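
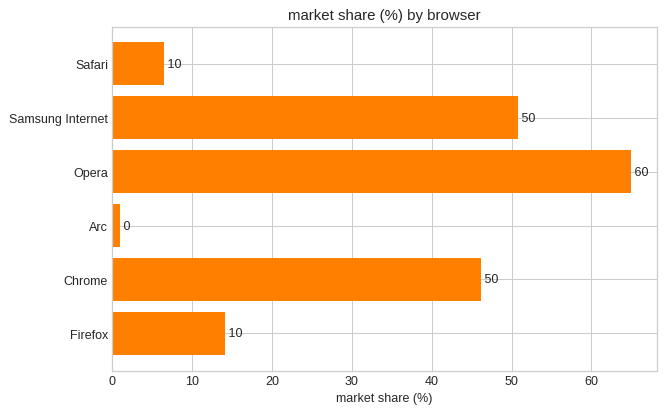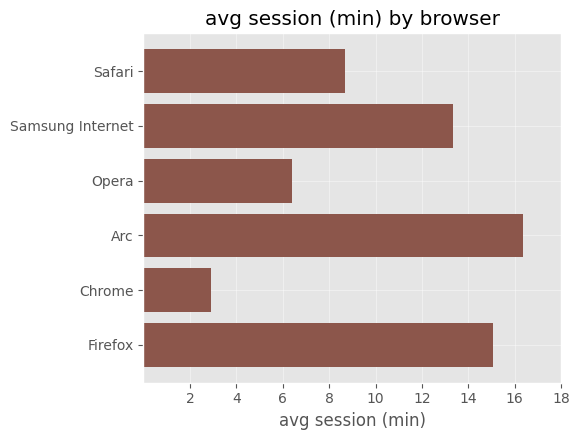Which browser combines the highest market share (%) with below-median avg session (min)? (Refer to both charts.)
Chart 2 median avg session (min) ≈ 12; below-median browsers: Safari, Opera, Chrome. Among those, Opera has the highest market share (%) (≈ 60).

Opera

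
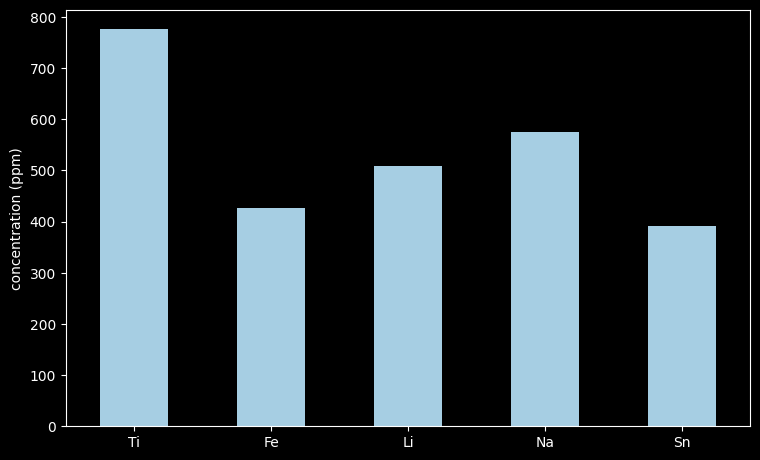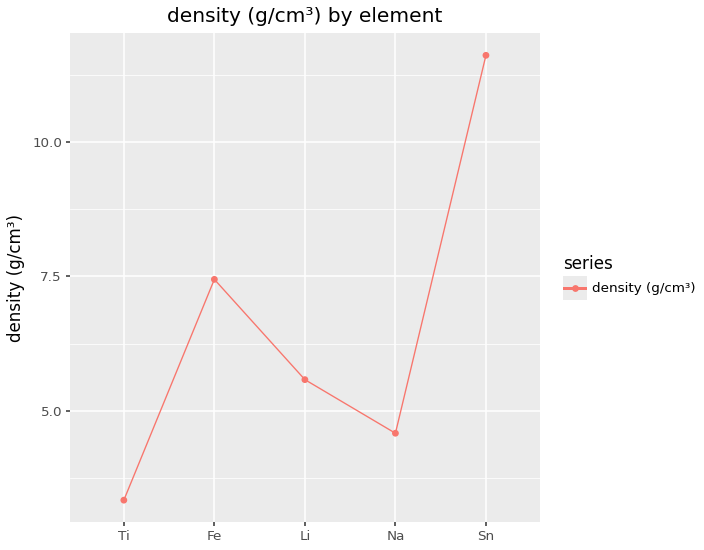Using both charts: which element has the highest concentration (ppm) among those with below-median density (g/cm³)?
Ti

Chart 2 median density (g/cm³) ≈ 6; below-median elements: Ti, Na. Among those, Ti has the highest concentration (ppm) (≈ 800).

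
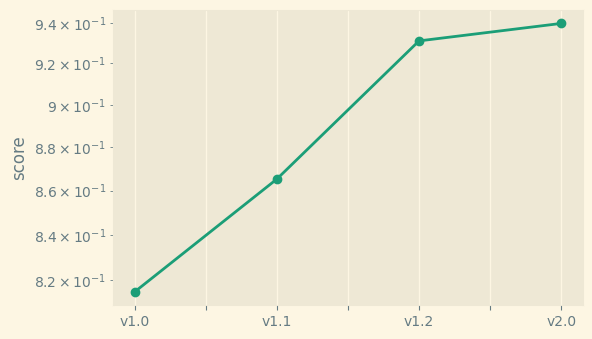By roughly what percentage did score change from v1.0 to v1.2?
v1.0 ≈ 0.82, v1.2 ≈ 0.94; (0.94 − 0.82) / 0.82 ≈ +14.6%.

≈ +14.6%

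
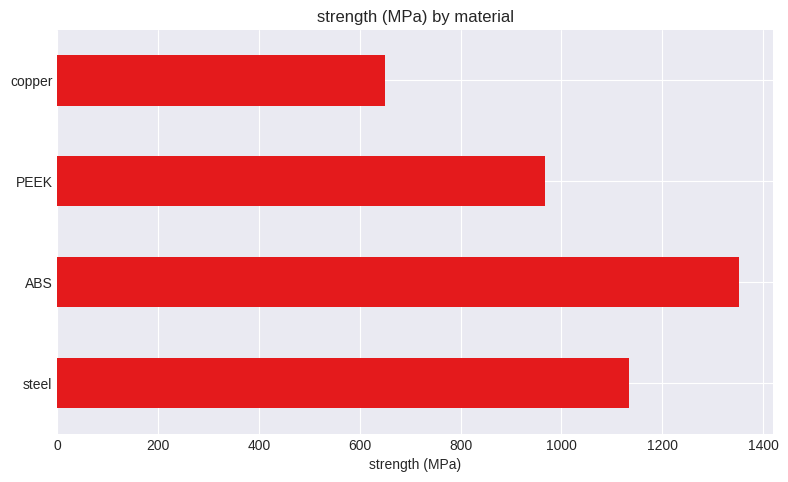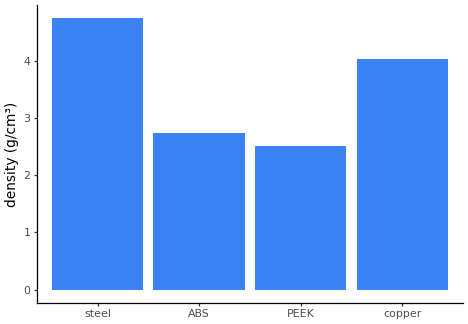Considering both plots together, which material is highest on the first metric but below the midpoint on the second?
ABS

Chart 2 median density (g/cm³) ≈ 3.5; below-median materials: ABS, PEEK. Among those, ABS has the highest strength (MPa) (≈ 1400).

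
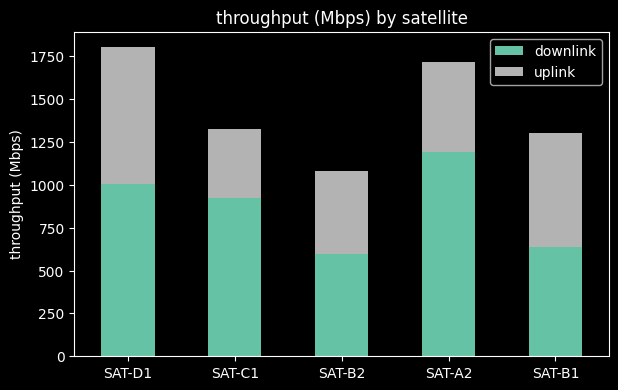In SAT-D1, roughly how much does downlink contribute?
≈ 1000

downlink top ≈ 1000, bottom ≈ 0; segment ≈ 1000.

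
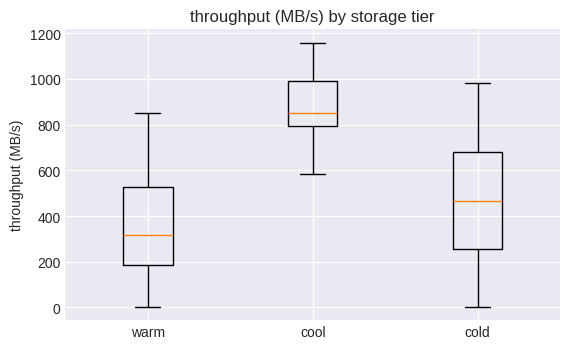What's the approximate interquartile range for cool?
≈ 200

Q3 ≈ 1000, Q1 ≈ 800; IQR ≈ 200.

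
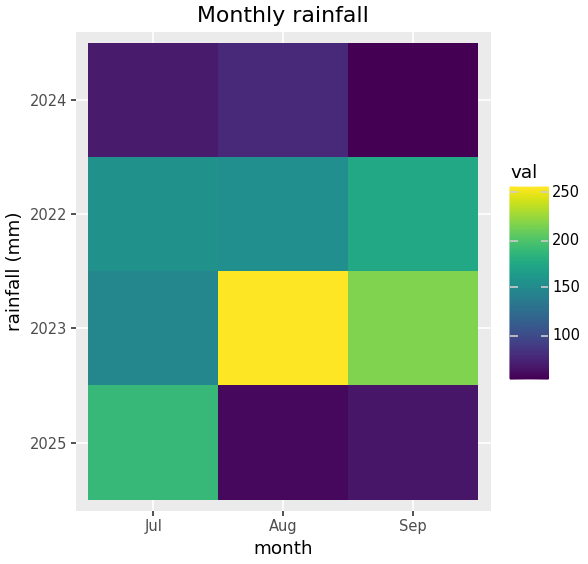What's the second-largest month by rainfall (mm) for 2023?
Sep

Top 3 for 2023: Aug ≈ 260, Sep ≈ 220, Jul ≈ 140.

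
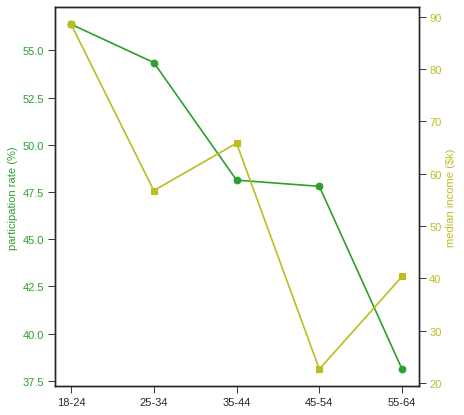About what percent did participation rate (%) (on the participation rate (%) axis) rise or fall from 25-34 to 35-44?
25-34 ≈ 54, 35-44 ≈ 48; (48 − 54) / 54 ≈ -11.1%.

≈ -11.1%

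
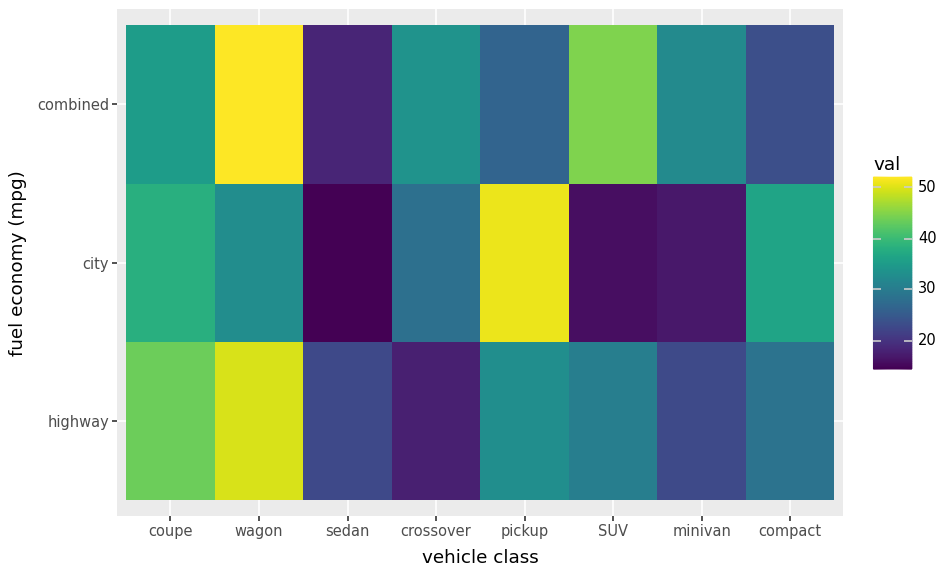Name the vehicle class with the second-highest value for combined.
Top 3 for combined: wagon ≈ 50, SUV ≈ 45, coupe ≈ 35.

SUV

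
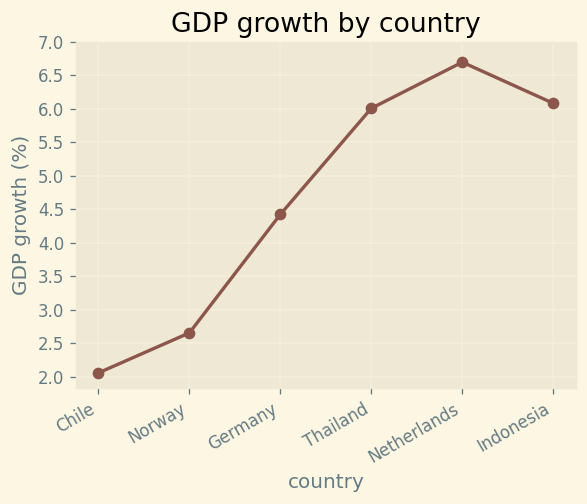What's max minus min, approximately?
≈ 4.5

Max Netherlands ≈ 6.5, min Chile ≈ 2.0; range ≈ 4.5.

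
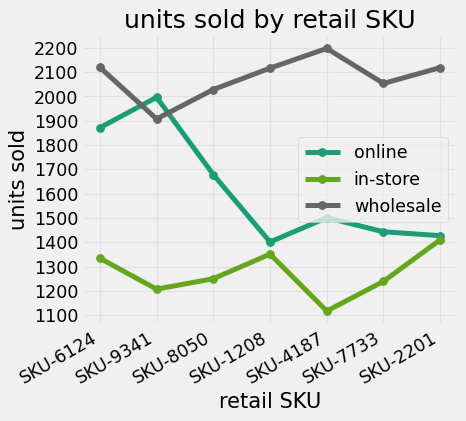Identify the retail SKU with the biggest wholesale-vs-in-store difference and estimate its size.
SKU-4187, ≈ 1100

SKU-4187: wholesale ≈ 2200, in-store ≈ 1100 → gap ≈ 1100. Next-largest (SKU-7733) is only ≈ 900.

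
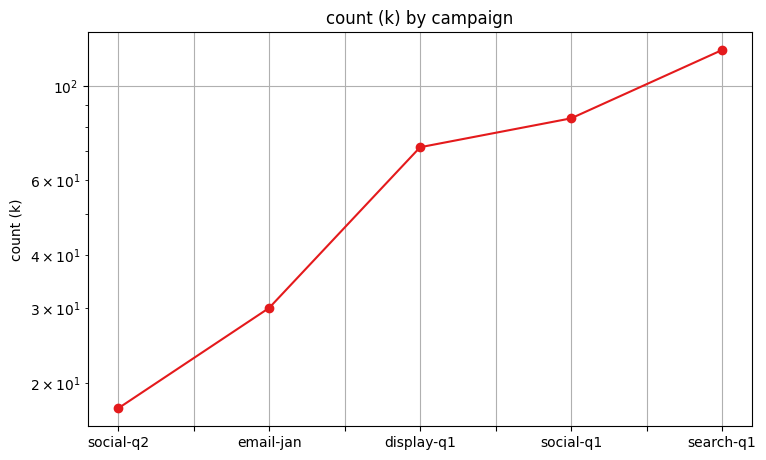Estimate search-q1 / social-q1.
≈ 1.5×

search-q1 ≈ 120, social-q1 ≈ 80; 120/80 ≈ 1.5.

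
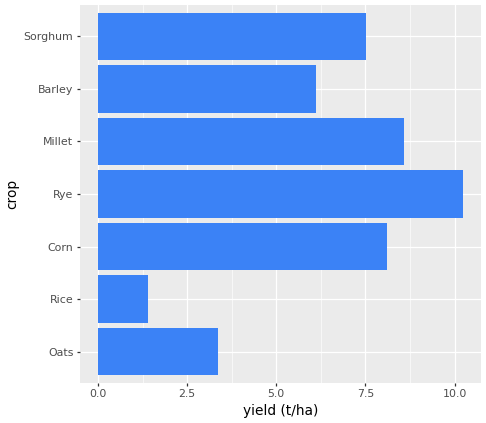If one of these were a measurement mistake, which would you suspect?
Rice

Rice ≈ 1; the rest sit between ≈ 3 and ≈ 10.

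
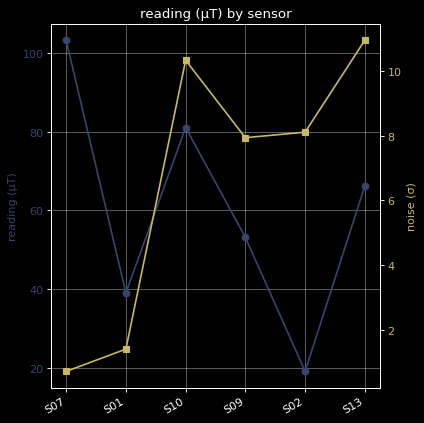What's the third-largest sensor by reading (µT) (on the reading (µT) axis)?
Top 4 (on the reading (µT) axis): S07 ≈ 100, S10 ≈ 80, S13 ≈ 70, S09 ≈ 50.

S13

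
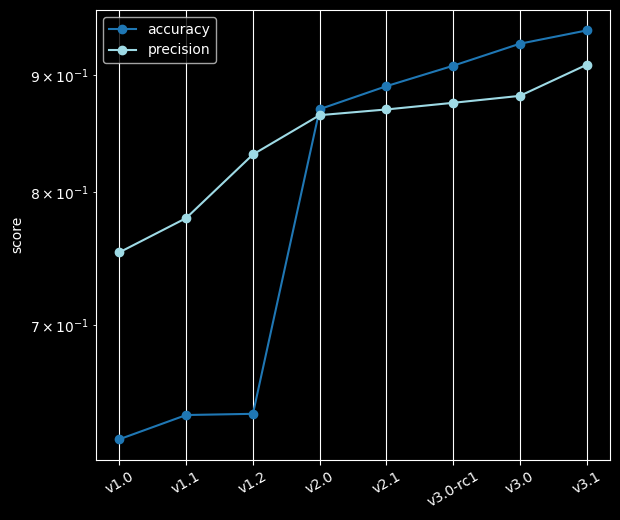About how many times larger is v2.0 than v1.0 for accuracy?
v2.0 ≈ 0.85, v1.0 ≈ 0.60; 0.85/0.60 ≈ 1.42.

≈ 1.42×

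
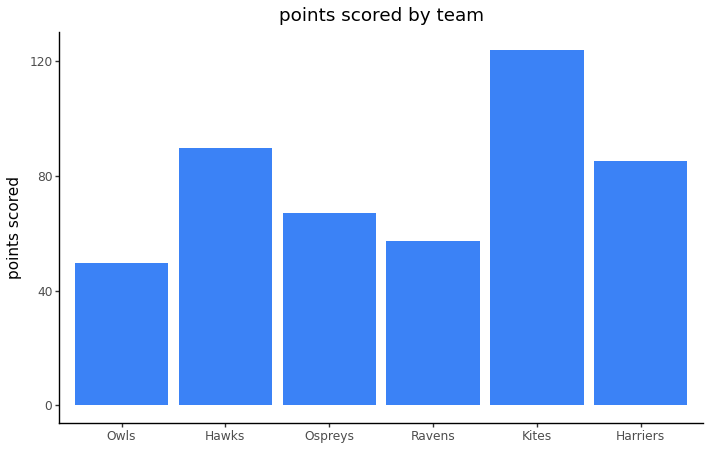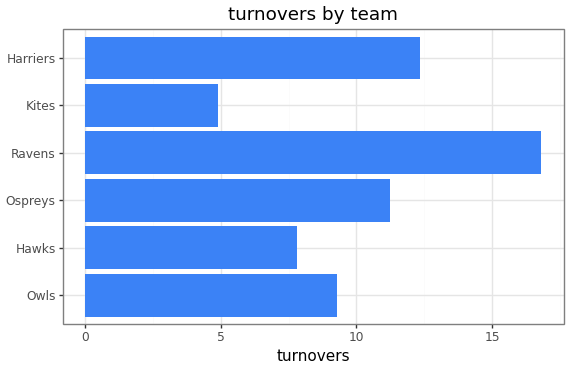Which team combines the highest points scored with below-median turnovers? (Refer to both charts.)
Kites

Chart 2 median turnovers ≈ 10; below-median teams: Owls, Hawks, Kites. Among those, Kites has the highest points scored (≈ 120).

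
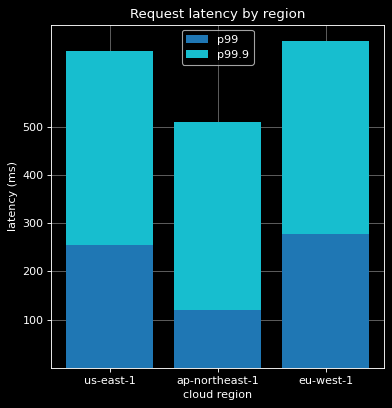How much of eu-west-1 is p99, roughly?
p99 top ≈ 300, bottom ≈ 0; segment ≈ 300.

≈ 300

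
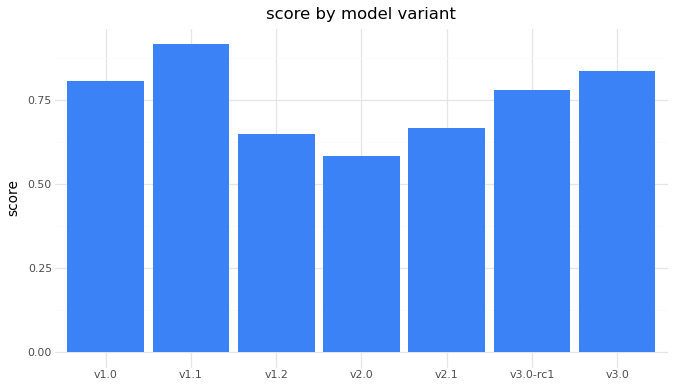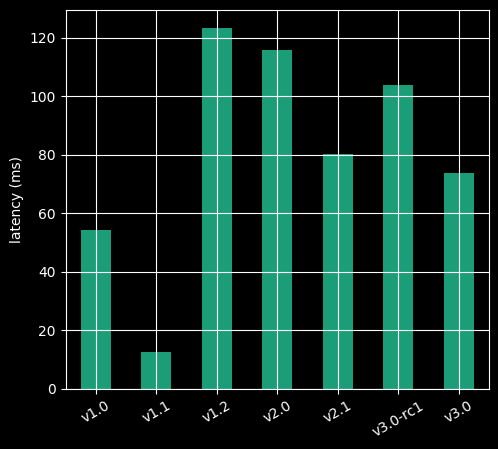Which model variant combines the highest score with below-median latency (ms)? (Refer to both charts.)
Chart 2 median latency (ms) ≈ 80; below-median model variants: v1.0, v1.1, v3.0. Among those, v1.1 has the highest score (≈ 0.9).

v1.1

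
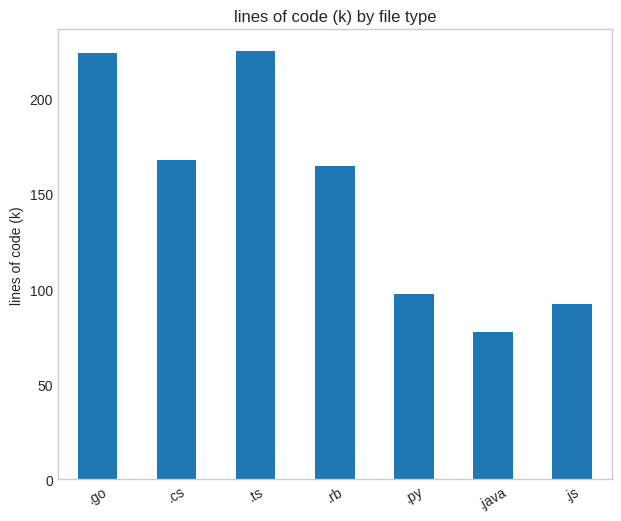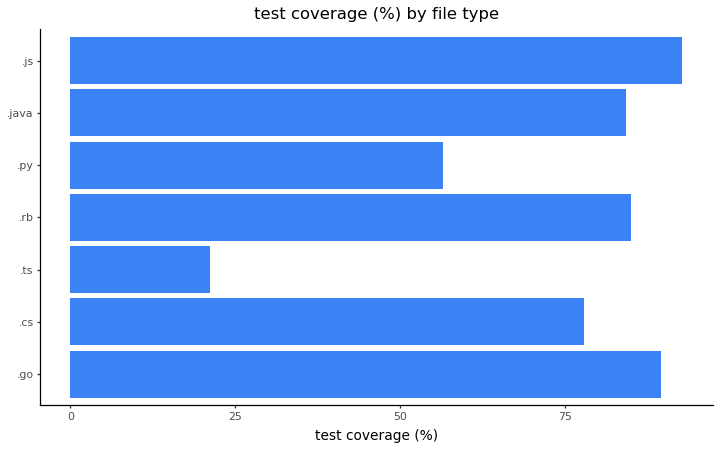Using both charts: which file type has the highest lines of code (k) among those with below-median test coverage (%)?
Chart 2 median test coverage (%) ≈ 80; below-median file types: .cs, .ts, .py. Among those, .ts has the highest lines of code (k) (≈ 225).

.ts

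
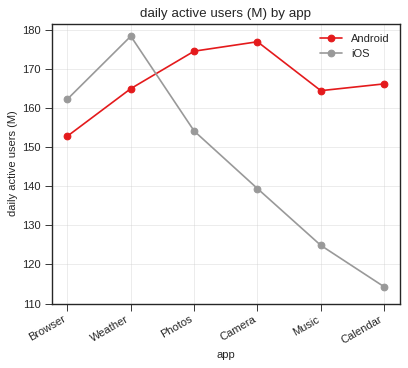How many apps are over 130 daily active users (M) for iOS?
4

Above 130: Browser, Weather, Photos, Camera.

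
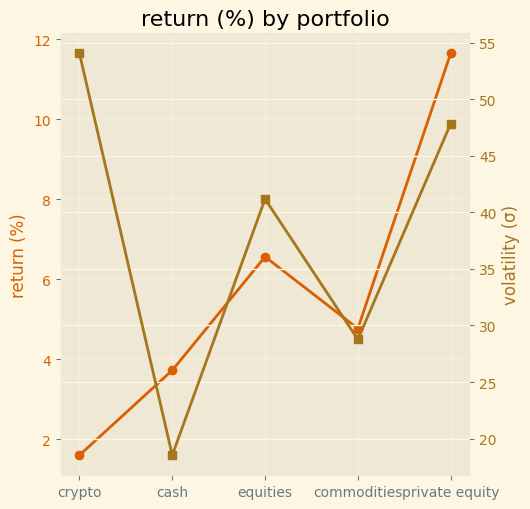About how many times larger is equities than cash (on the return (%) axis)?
equities ≈ 7, cash ≈ 4; 7/4 ≈ 1.75.

≈ 1.75×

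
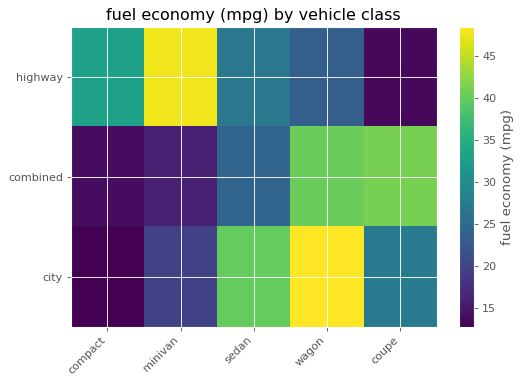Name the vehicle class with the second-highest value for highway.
Top 3 for highway: minivan ≈ 50, compact ≈ 35, sedan ≈ 25.

compact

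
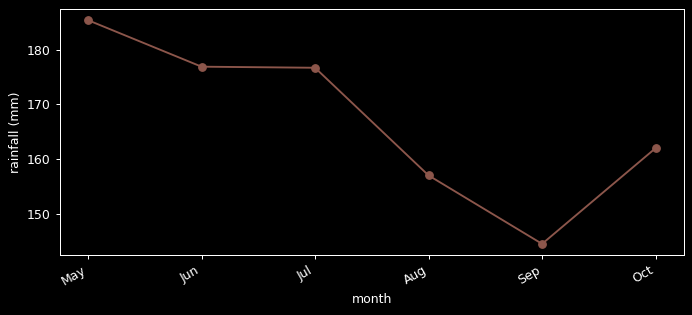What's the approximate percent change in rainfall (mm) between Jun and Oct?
≈ -8.6%

Jun ≈ 175, Oct ≈ 160; (160 − 175) / 175 ≈ -8.6%.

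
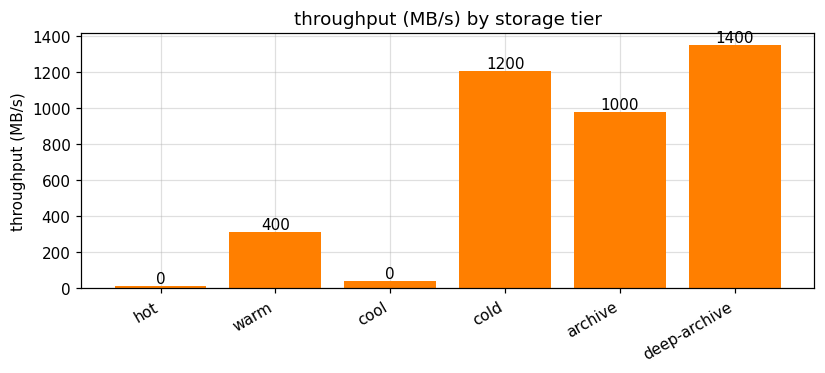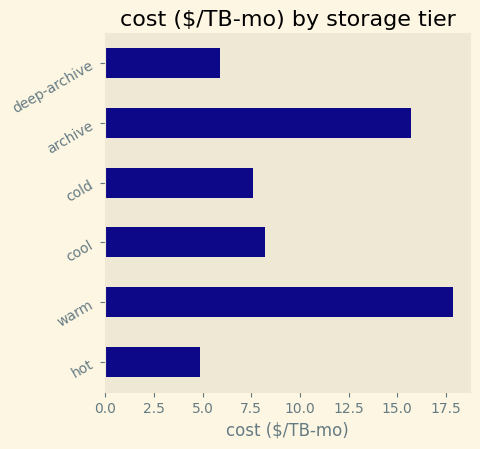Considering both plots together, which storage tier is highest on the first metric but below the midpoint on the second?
Chart 2 median cost ($/TB-mo) ≈ 8; below-median storage tiers: hot, cold, deep-archive. Among those, deep-archive has the highest throughput (MB/s) (≈ 1400).

deep-archive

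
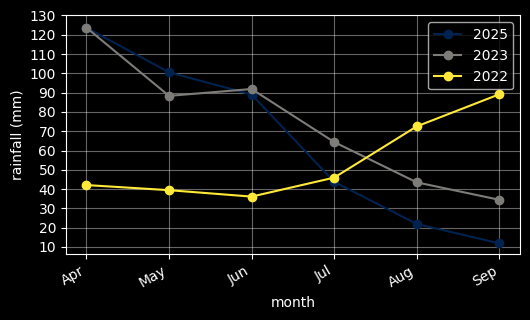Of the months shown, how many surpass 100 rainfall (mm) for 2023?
Above 100: Apr.

1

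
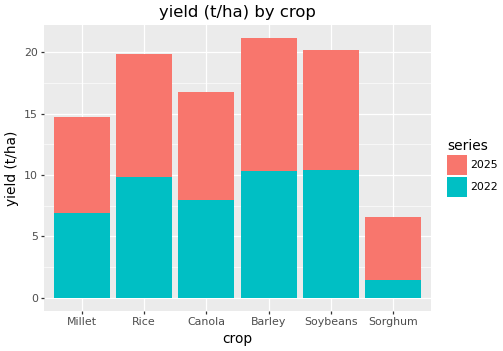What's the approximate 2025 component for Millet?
2025 top ≈ 14, bottom ≈ 6; segment ≈ 8.

≈ 8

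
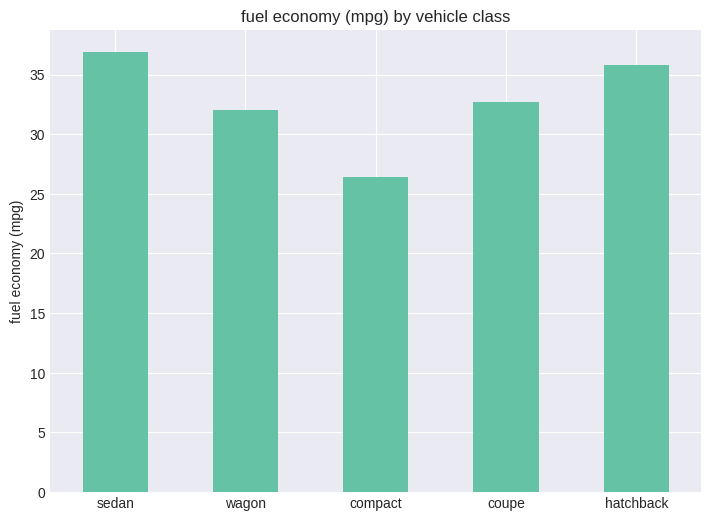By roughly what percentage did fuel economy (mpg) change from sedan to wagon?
≈ -14.3%

sedan ≈ 35, wagon ≈ 30; (30 − 35) / 35 ≈ -14.3%.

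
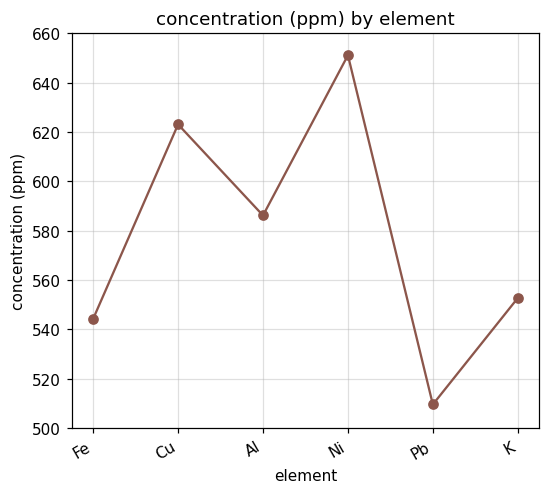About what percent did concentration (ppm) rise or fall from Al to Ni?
Al ≈ 580, Ni ≈ 660; (660 − 580) / 580 ≈ +13.8%.

≈ +13.8%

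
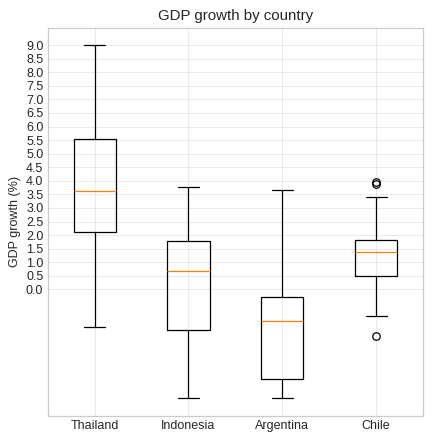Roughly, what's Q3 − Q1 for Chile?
Q3 ≈ 2.0, Q1 ≈ 0.5; IQR ≈ 1.5.

≈ 1.5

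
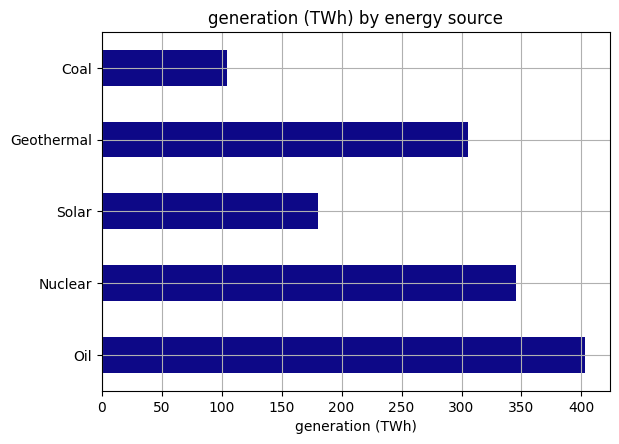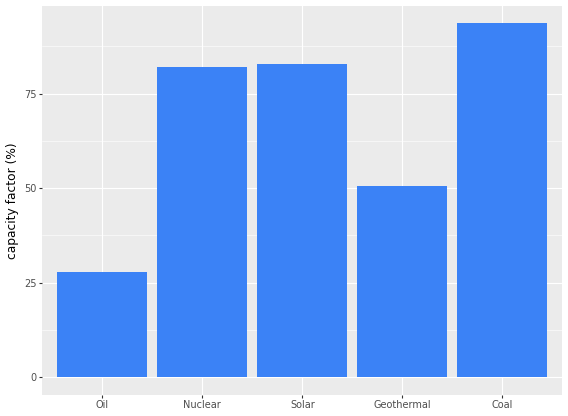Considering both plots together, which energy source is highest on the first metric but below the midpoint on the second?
Oil

Chart 2 median capacity factor (%) ≈ 80; below-median energy sources: Oil, Geothermal. Among those, Oil has the highest generation (TWh) (≈ 400).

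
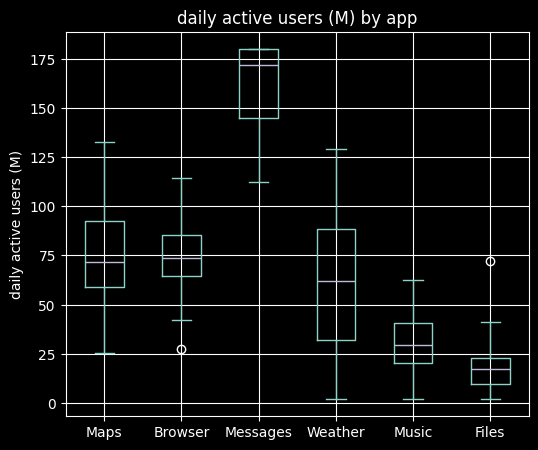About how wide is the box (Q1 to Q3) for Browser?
Q3 ≈ 80, Q1 ≈ 60; IQR ≈ 20.

≈ 20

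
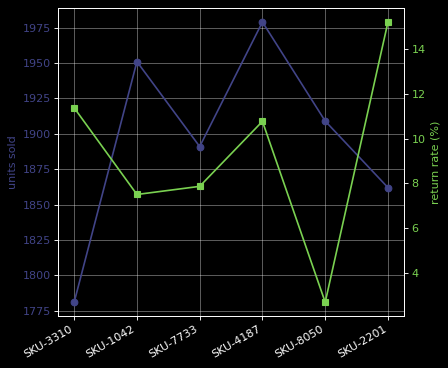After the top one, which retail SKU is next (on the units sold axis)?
Top 3 (on the units sold axis): SKU-4187 ≈ 1980, SKU-1042 ≈ 1960, SKU-8050 ≈ 1900.

SKU-1042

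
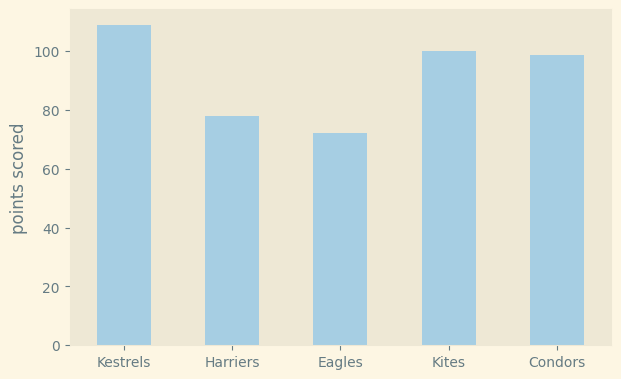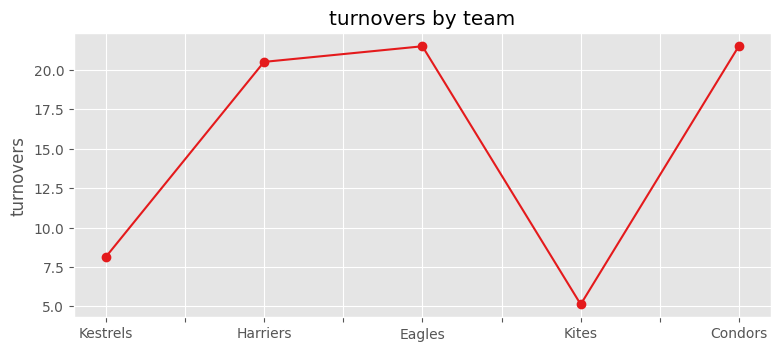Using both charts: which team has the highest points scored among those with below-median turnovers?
Kestrels

Chart 2 median turnovers ≈ 20; below-median teams: Kestrels, Kites. Among those, Kestrels has the highest points scored (≈ 110).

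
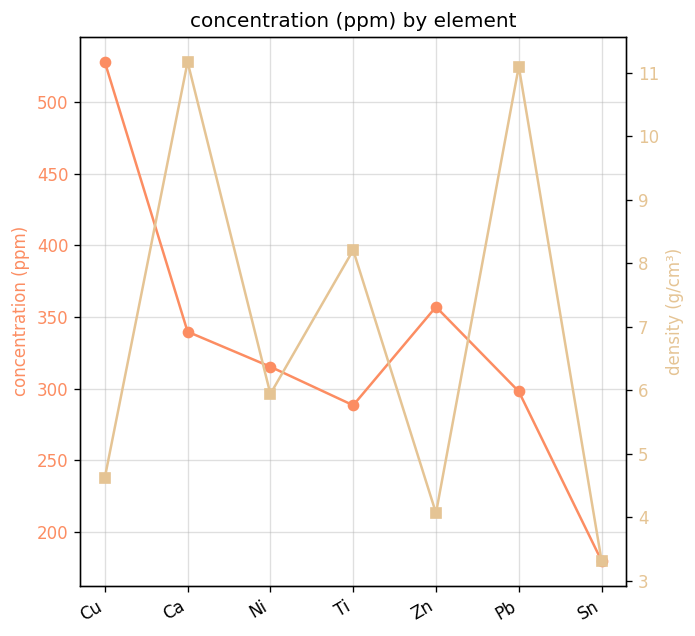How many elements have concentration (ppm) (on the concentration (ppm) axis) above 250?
6

Above 250: Cu, Ca, Ni, Ti, Zn, Pb.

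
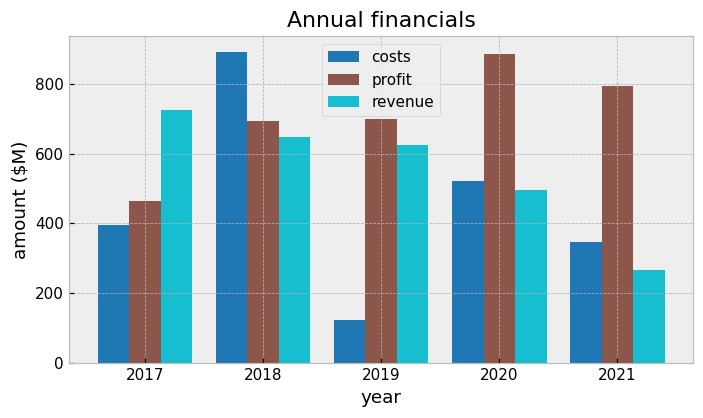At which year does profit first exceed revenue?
2017: profit ≈ 500 vs revenue ≈ 700 (not yet); 2018: profit ≈ 700 vs revenue ≈ 600 (first crossover).

2018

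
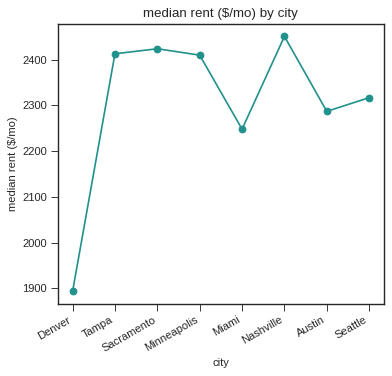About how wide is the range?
Max Nashville ≈ 2450, min Denver ≈ 1900; range ≈ 550.

≈ 550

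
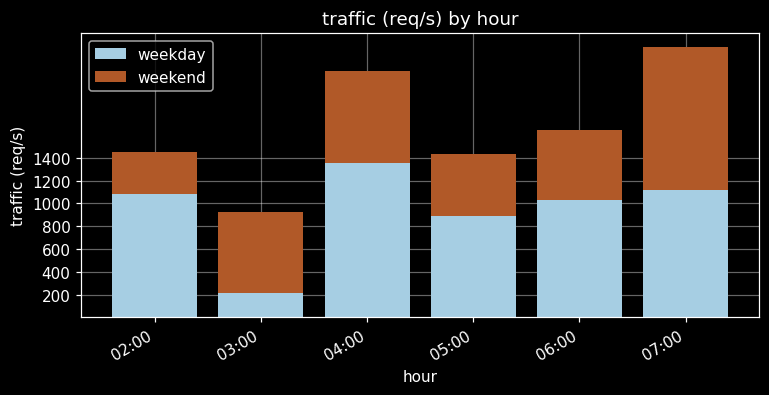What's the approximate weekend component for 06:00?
weekend top ≈ 1600, bottom ≈ 1000; segment ≈ 600.

≈ 600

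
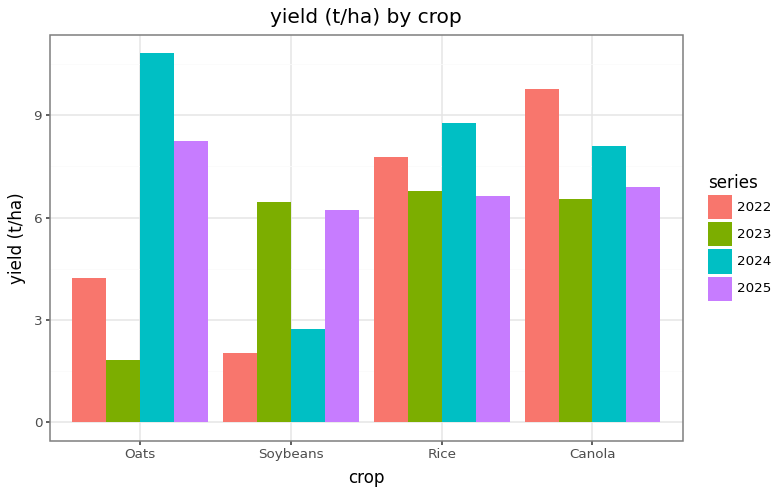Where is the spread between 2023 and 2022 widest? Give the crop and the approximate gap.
Soybeans: 2023 ≈ 6, 2022 ≈ 2 → gap ≈ 4. Next-largest (Canola) is only ≈ 3.

Soybeans, ≈ 4 t/ha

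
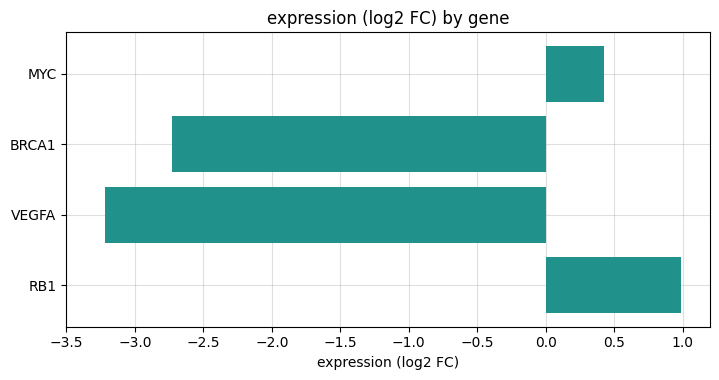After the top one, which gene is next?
Top 3: RB1 ≈ 1.0, MYC ≈ 0.5, BRCA1 ≈ -2.5.

MYC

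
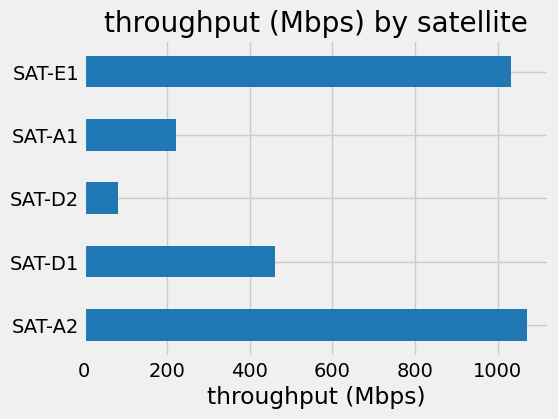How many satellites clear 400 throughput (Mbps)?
Above 400: SAT-A2, SAT-D1, SAT-E1.

3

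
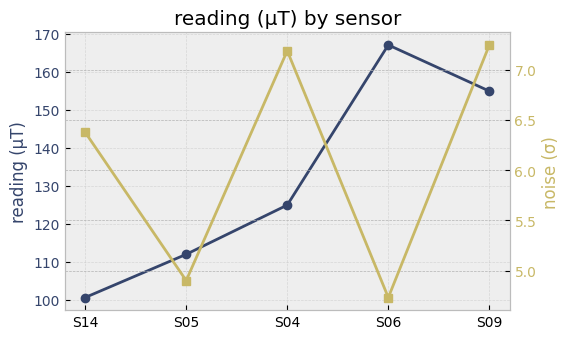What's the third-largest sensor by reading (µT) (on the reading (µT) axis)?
Top 4 (on the reading (µT) axis): S06 ≈ 170, S09 ≈ 150, S04 ≈ 120, S05 ≈ 110.

S04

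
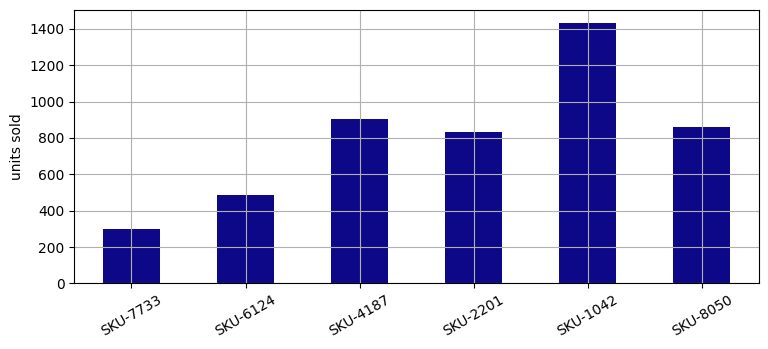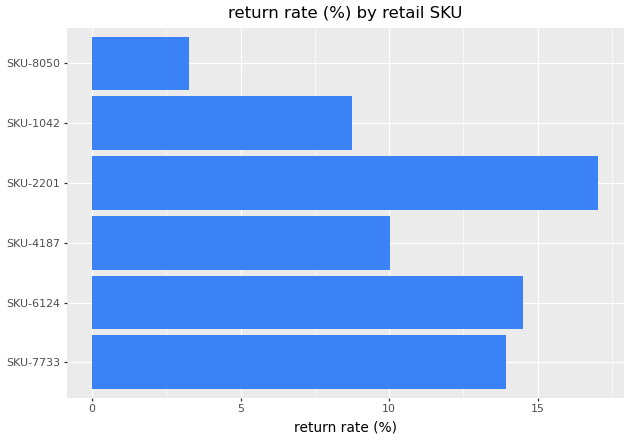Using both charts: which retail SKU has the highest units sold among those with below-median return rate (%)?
SKU-1042

Chart 2 median return rate (%) ≈ 12; below-median retail SKUs: SKU-4187, SKU-1042, SKU-8050. Among those, SKU-1042 has the highest units sold (≈ 1400).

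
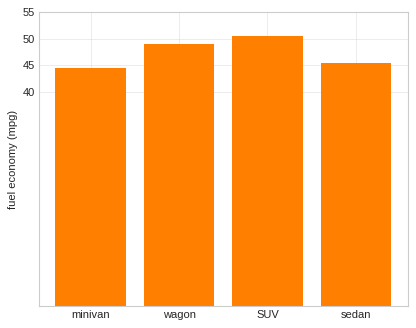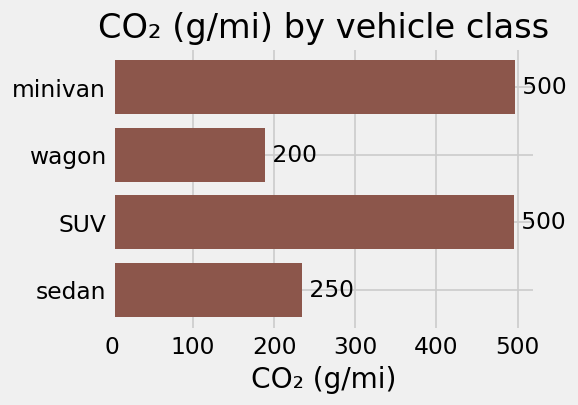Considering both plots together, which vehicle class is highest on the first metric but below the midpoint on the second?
wagon

Chart 2 median CO₂ (g/mi) ≈ 350; below-median vehicle classes: wagon, sedan. Among those, wagon has the highest fuel economy (mpg) (≈ 50).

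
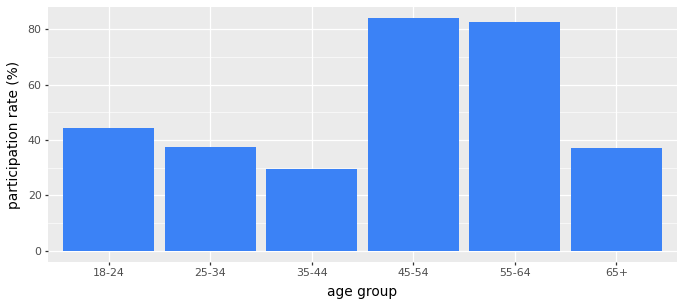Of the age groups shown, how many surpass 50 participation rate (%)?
Above 50: 45-54, 55-64.

2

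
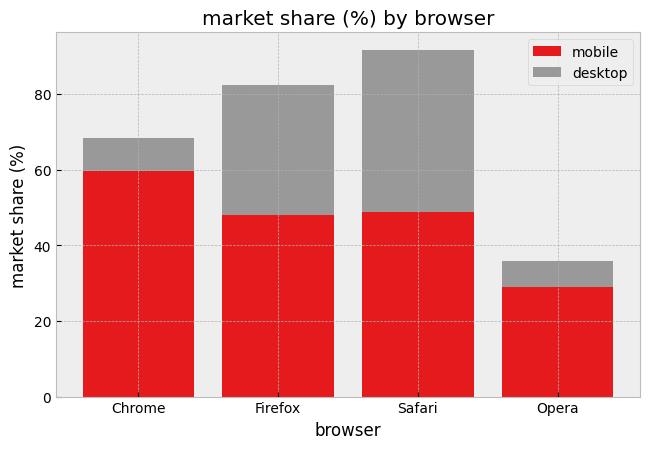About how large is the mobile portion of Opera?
≈ 30

mobile top ≈ 30, bottom ≈ 0; segment ≈ 30.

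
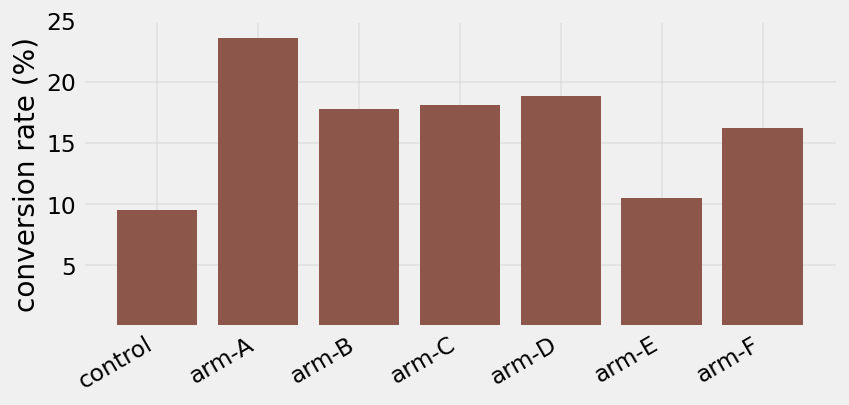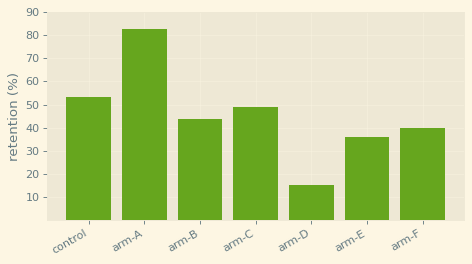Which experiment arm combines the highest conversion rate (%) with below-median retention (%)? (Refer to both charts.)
arm-D

Chart 2 median retention (%) ≈ 40; below-median experiment arms: arm-D, arm-E, arm-F. Among those, arm-D has the highest conversion rate (%) (≈ 20).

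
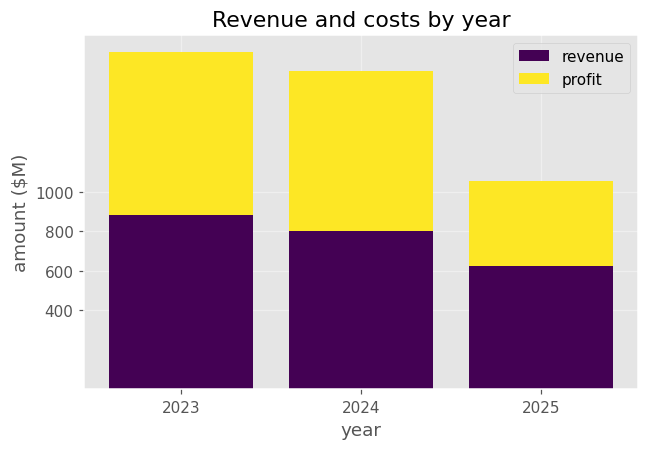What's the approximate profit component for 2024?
profit top ≈ 1600, bottom ≈ 800; segment ≈ 800.

≈ 800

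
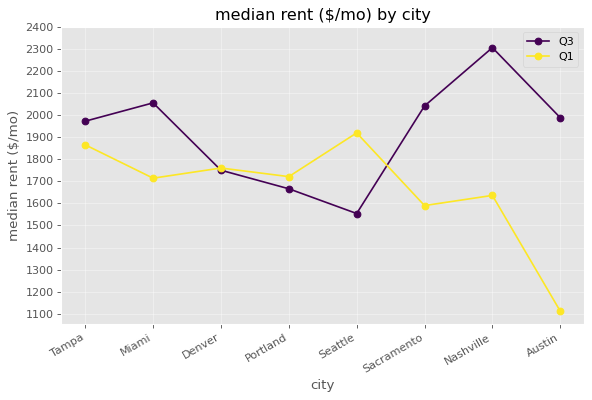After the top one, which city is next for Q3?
Miami

Top 3 for Q3: Nashville ≈ 2300, Miami ≈ 2100, Sacramento ≈ 2000.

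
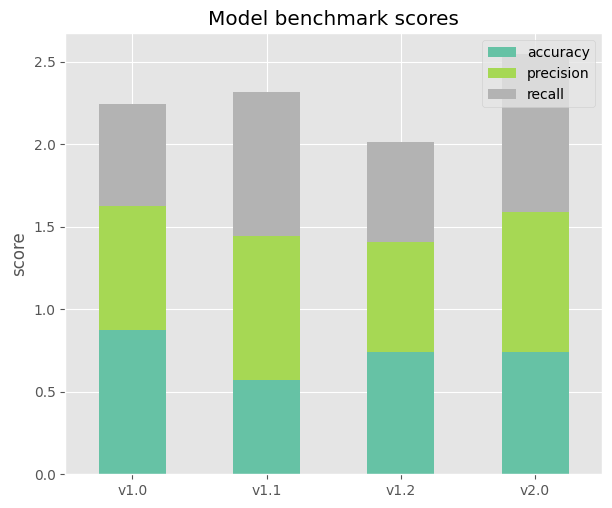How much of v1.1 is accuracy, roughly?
≈ 0.5

accuracy top ≈ 0.5, bottom ≈ 0.0; segment ≈ 0.5.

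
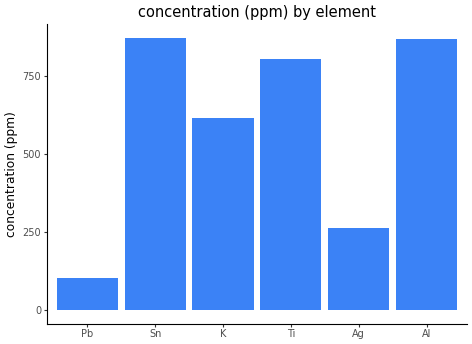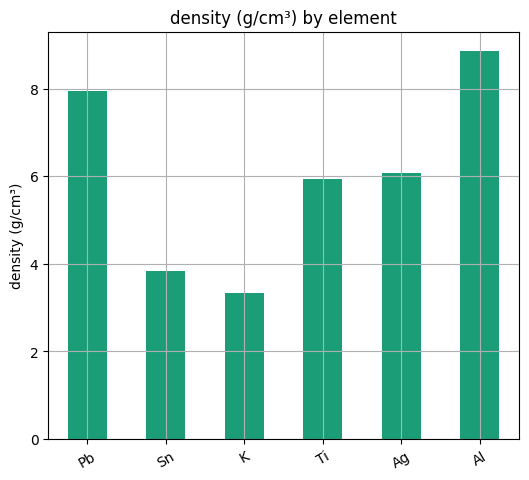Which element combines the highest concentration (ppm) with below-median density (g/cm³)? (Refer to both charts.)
Chart 2 median density (g/cm³) ≈ 6; below-median elements: Sn, K, Ti. Among those, Sn has the highest concentration (ppm) (≈ 900).

Sn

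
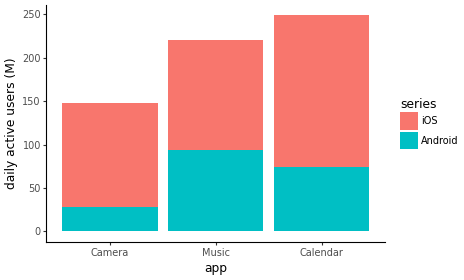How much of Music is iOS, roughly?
≈ 125

iOS top ≈ 225, bottom ≈ 100; segment ≈ 125.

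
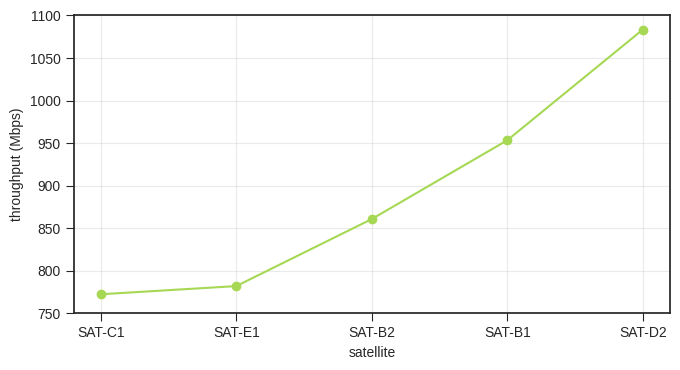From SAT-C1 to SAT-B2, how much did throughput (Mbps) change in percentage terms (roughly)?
≈ +13.3%

SAT-C1 ≈ 750, SAT-B2 ≈ 850; (850 − 750) / 750 ≈ +13.3%.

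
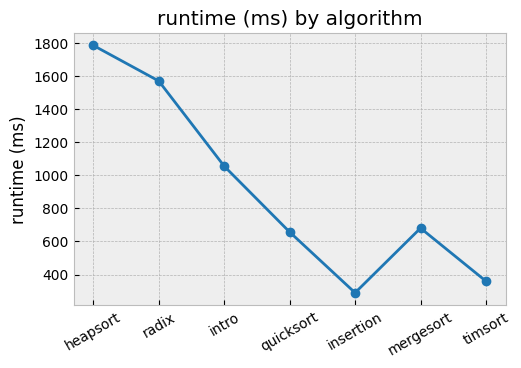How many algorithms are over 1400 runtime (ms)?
2

Above 1400: heapsort, radix.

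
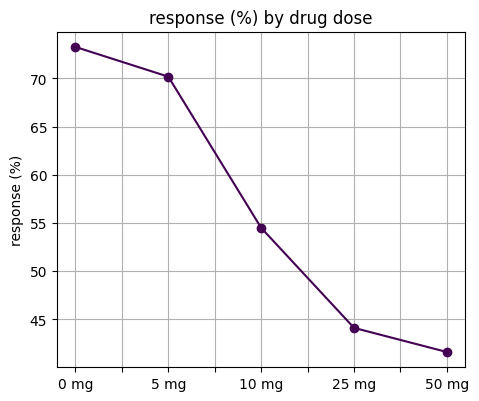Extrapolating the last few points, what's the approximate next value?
≈ 32.5

Last three: 55, 45, 40 → slope ≈ -7.5/step → next ≈ 32.5.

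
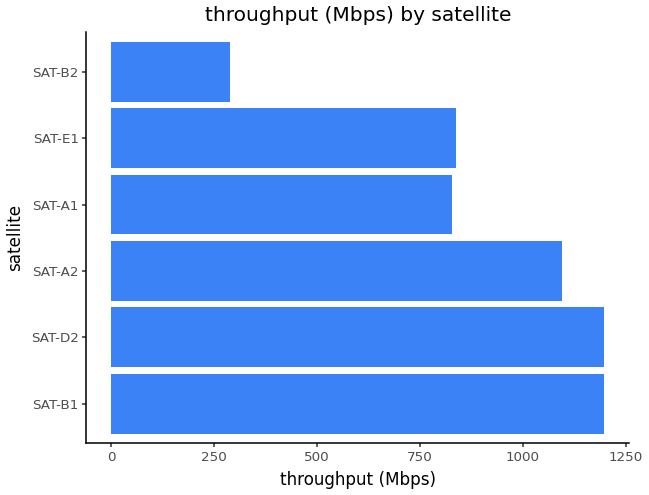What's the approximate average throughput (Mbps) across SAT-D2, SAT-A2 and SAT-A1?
≈ 1033

(1200 + 1100 + 800) / 3 ≈ 1033.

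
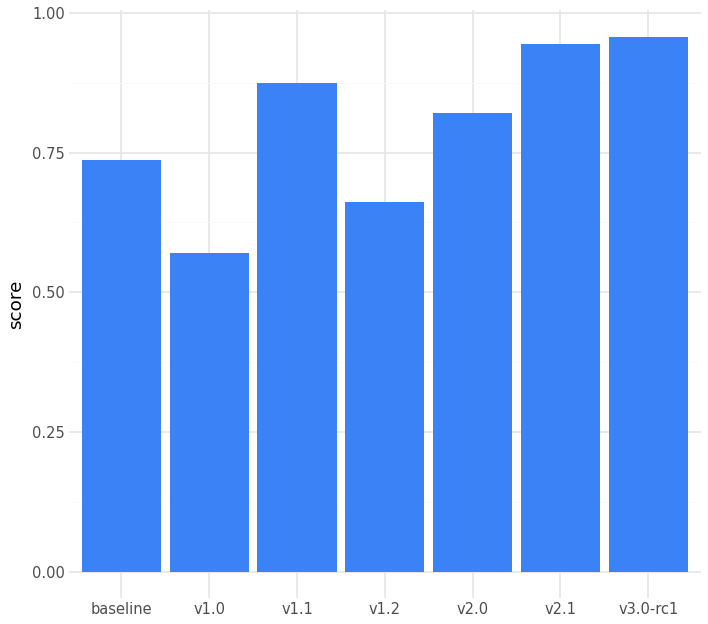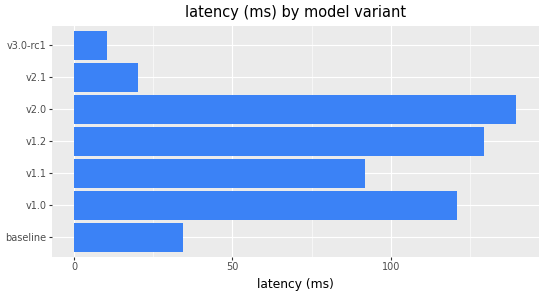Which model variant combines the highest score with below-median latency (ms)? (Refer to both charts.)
Chart 2 median latency (ms) ≈ 100; below-median model variants: baseline, v2.1, v3.0-rc1. Among those, v3.0-rc1 has the highest score (≈ 1).

v3.0-rc1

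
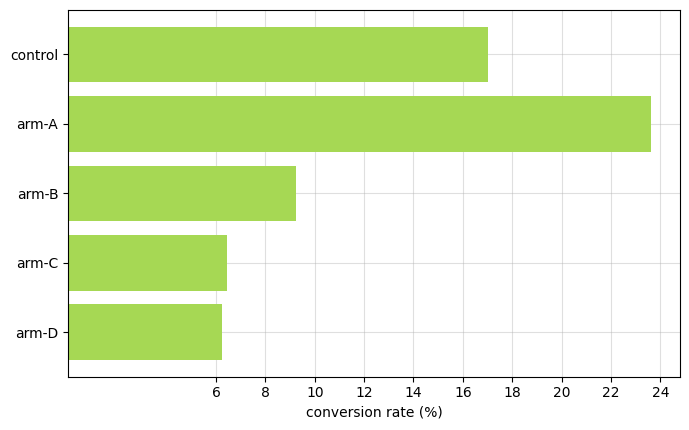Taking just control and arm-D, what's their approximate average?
(18 + 6) / 2 ≈ 12.

≈ 12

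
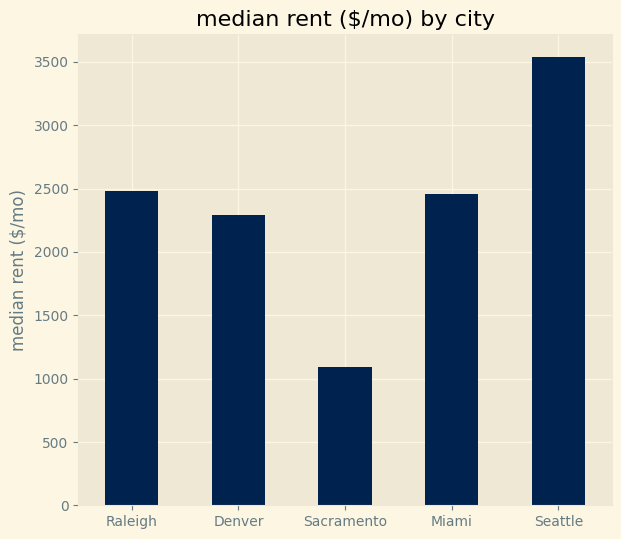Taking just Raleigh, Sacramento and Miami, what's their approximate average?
≈ 2000

(2500 + 1000 + 2500) / 3 ≈ 2000.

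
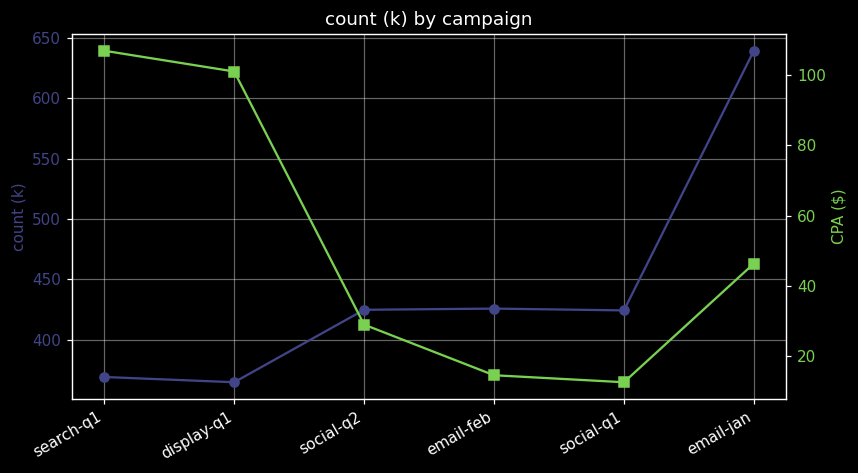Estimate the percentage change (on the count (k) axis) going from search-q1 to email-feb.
search-q1 ≈ 375, email-feb ≈ 425; (425 − 375) / 375 ≈ +13.3%.

≈ +13.3%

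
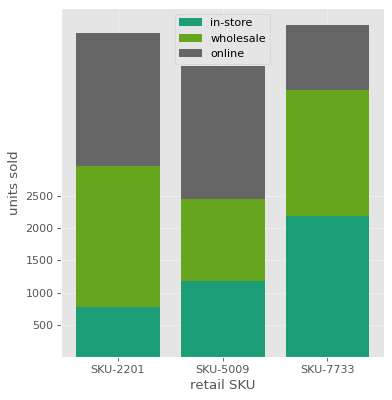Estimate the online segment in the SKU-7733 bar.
online top ≈ 5000, bottom ≈ 4000; segment ≈ 1000.

≈ 1000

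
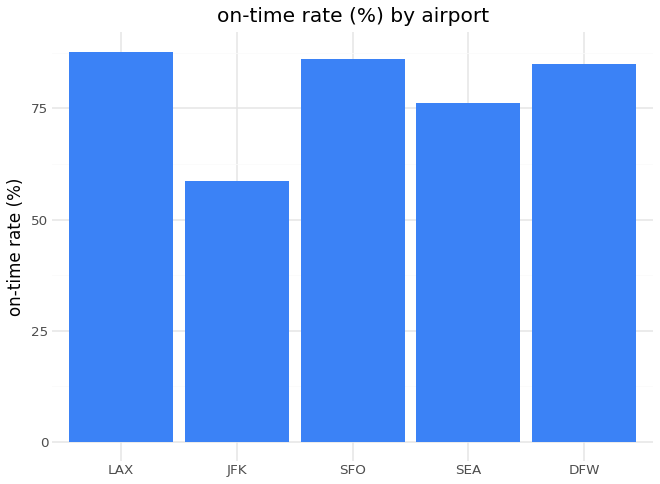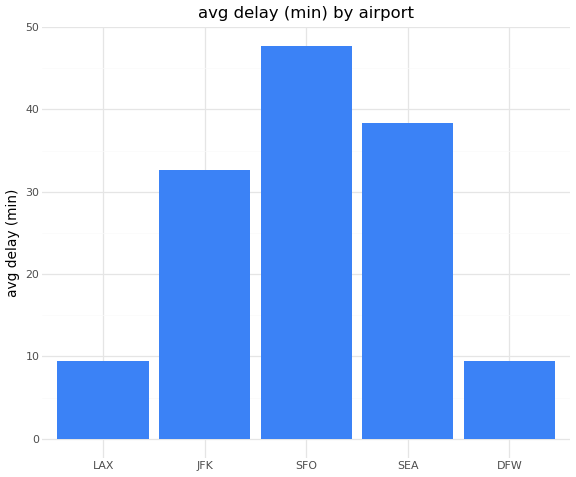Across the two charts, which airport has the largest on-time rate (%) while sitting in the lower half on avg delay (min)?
LAX

Chart 2 median avg delay (min) ≈ 35; below-median airports: LAX, DFW. Among those, LAX has the highest on-time rate (%) (≈ 90).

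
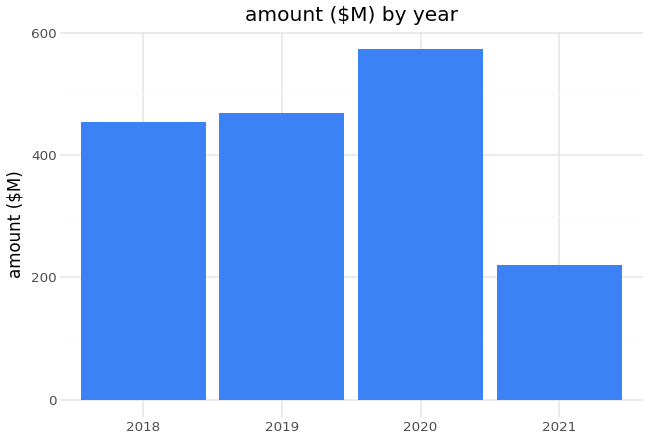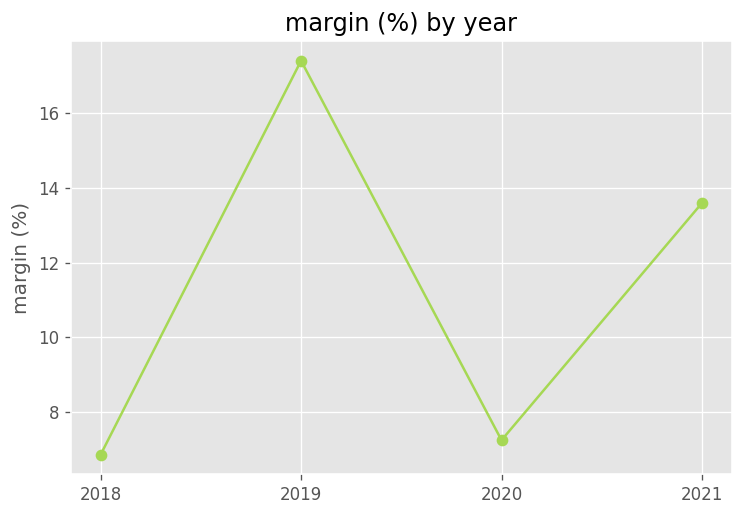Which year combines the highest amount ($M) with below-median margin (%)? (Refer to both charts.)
Chart 2 median margin (%) ≈ 10; below-median years: 2018, 2020. Among those, 2020 has the highest amount ($M) (≈ 600).

2020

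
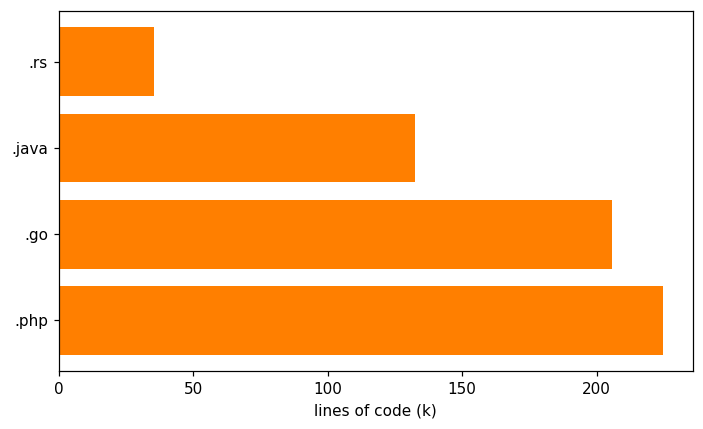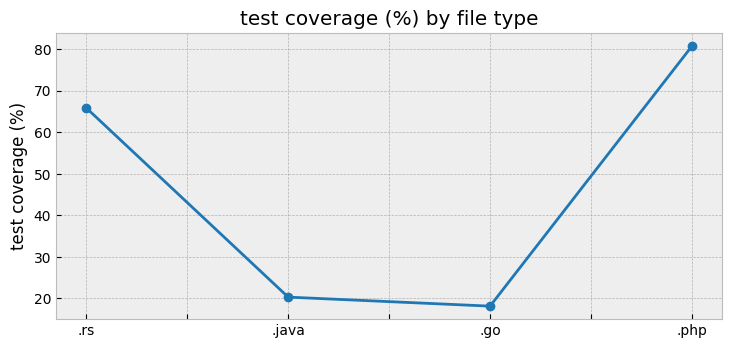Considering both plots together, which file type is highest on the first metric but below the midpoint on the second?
Chart 2 median test coverage (%) ≈ 40; below-median file types: .java, .go. Among those, .go has the highest lines of code (k) (≈ 200).

.go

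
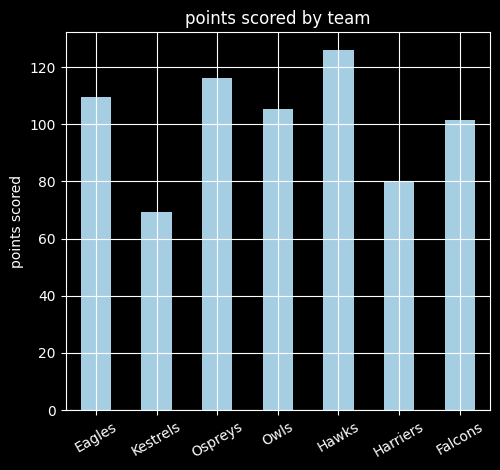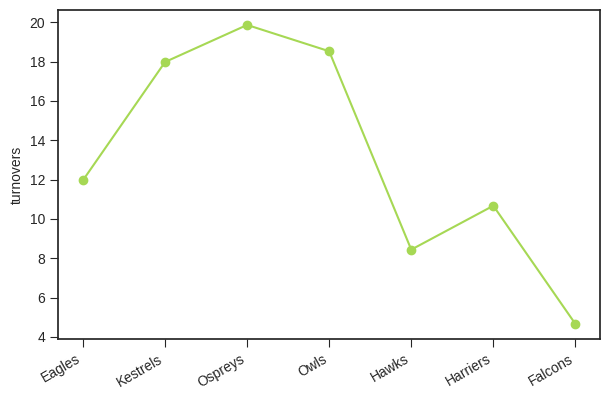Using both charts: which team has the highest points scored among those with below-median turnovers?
Hawks

Chart 2 median turnovers ≈ 12; below-median teams: Hawks, Harriers, Falcons. Among those, Hawks has the highest points scored (≈ 120).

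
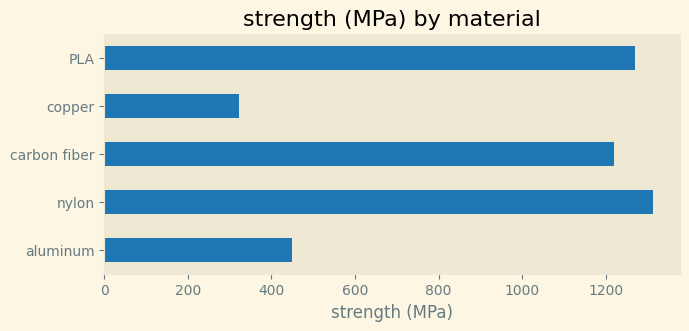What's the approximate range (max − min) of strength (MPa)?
≈ 1000

Max nylon ≈ 1400, min copper ≈ 400; range ≈ 1000.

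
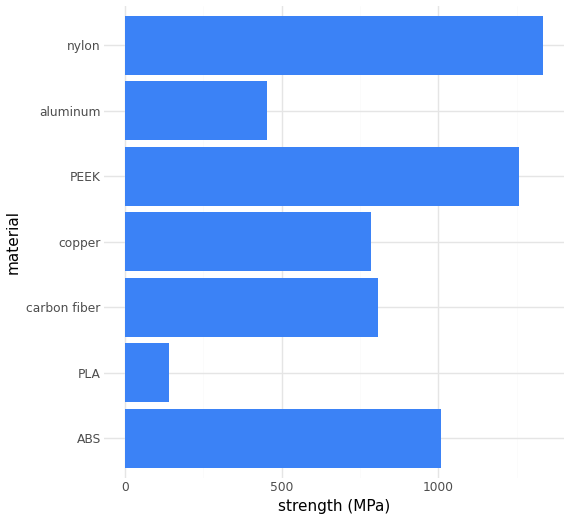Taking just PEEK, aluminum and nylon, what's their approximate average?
(1200 + 400 + 1400) / 3 ≈ 1000.

≈ 1000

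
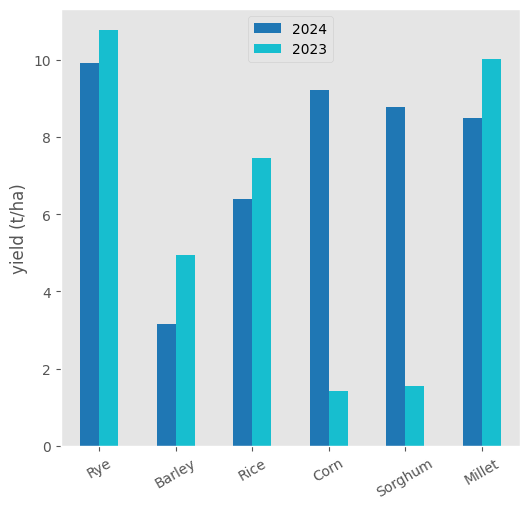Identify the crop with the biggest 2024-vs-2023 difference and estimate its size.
Corn: 2024 ≈ 9, 2023 ≈ 1 → gap ≈ 8. Next-largest (Sorghum) is only ≈ 7.

Corn, ≈ 8 t/ha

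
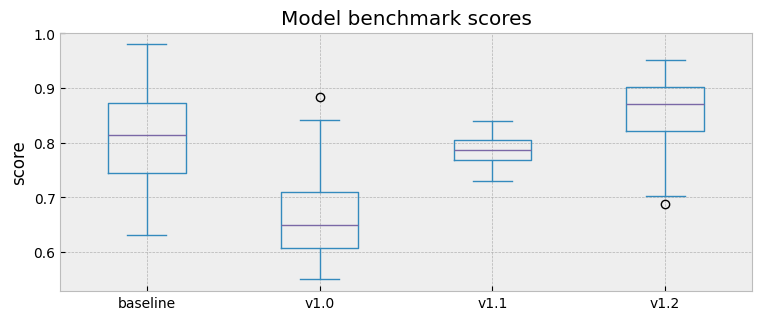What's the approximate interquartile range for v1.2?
Q3 ≈ 0.90, Q1 ≈ 0.82; IQR ≈ 0.08.

≈ 0.08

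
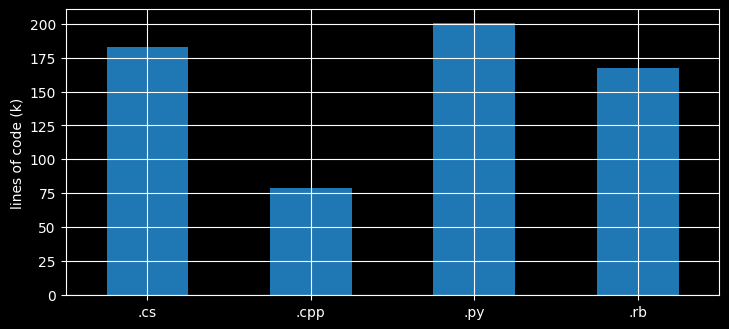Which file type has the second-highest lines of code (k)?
.cs

Top 3: .py ≈ 200, .cs ≈ 180, .rb ≈ 160.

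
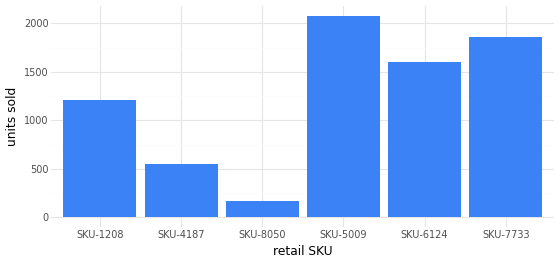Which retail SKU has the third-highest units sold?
SKU-6124

Top 4: SKU-5009 ≈ 2000, SKU-7733 ≈ 1800, SKU-6124 ≈ 1600, SKU-1208 ≈ 1200.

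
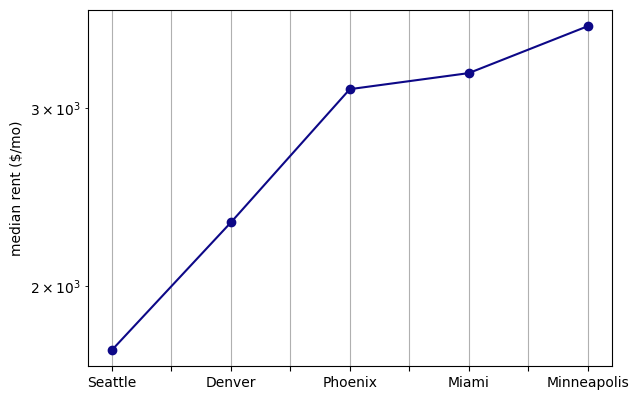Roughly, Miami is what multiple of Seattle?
Miami ≈ 3200, Seattle ≈ 1800; 3200/1800 ≈ 1.78.

≈ 1.78×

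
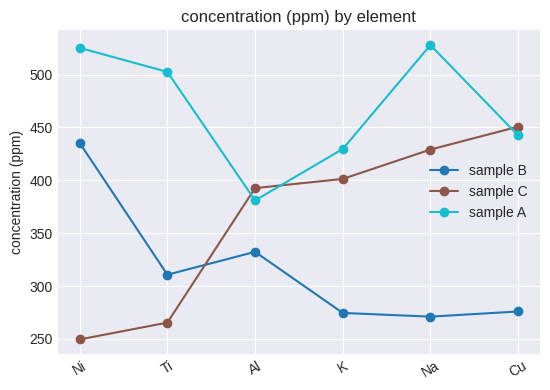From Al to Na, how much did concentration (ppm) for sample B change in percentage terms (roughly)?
≈ -15.4%

Al ≈ 325, Na ≈ 275; (275 − 325) / 325 ≈ -15.4%.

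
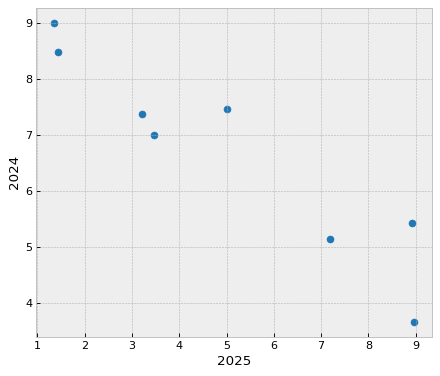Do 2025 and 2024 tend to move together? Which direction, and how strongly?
Points are negatively correlated; strong (|r| ≈ 0.9).

negative, strong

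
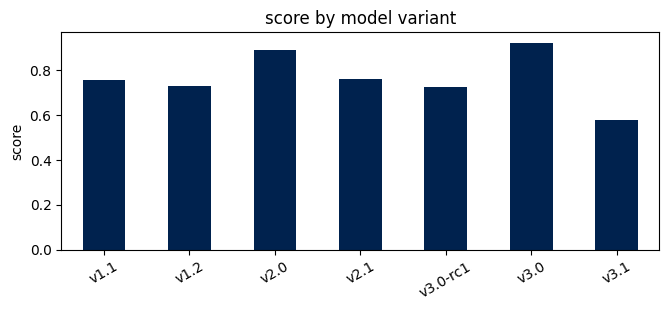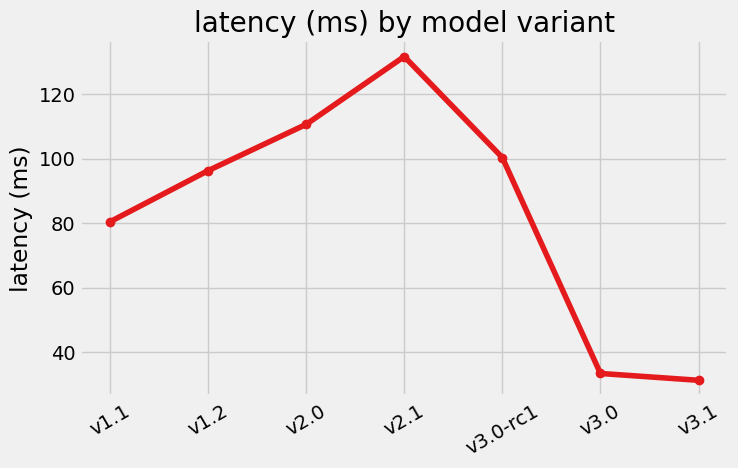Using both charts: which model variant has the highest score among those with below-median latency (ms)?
v3.0

Chart 2 median latency (ms) ≈ 100; below-median model variants: v1.1, v3.0, v3.1. Among those, v3.0 has the highest score (≈ 0.9).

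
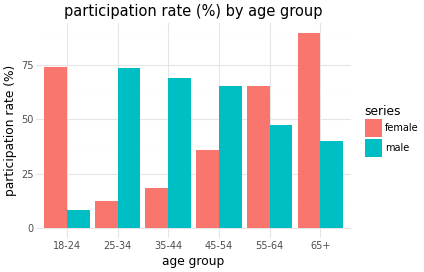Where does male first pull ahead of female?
18-24: male ≈ 10 vs female ≈ 70 (not yet); 25-34: male ≈ 70 vs female ≈ 10 (first crossover).

25-34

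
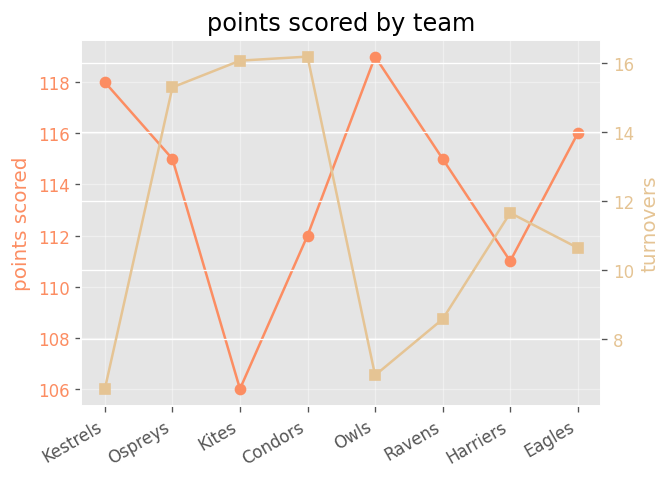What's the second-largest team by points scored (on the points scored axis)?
Top 3 (on the points scored axis): Owls ≈ 120, Kestrels ≈ 118, Eagles ≈ 116.

Kestrels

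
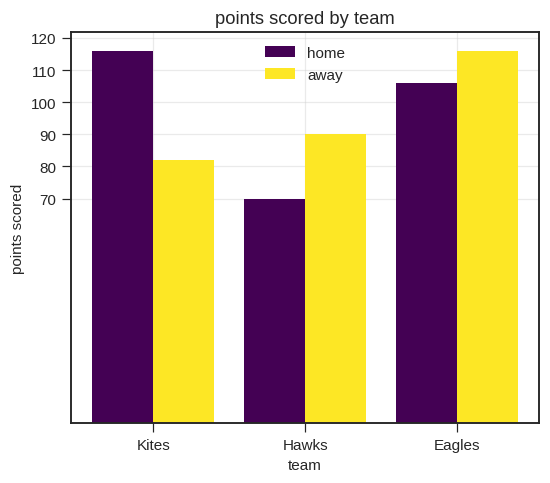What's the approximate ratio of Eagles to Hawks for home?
≈ 1.57×

Eagles ≈ 110, Hawks ≈ 70; 110/70 ≈ 1.57.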